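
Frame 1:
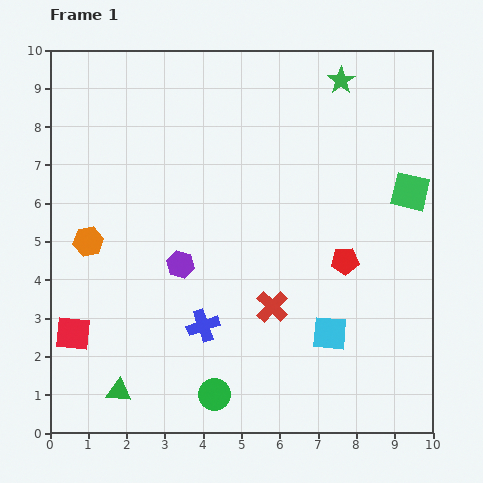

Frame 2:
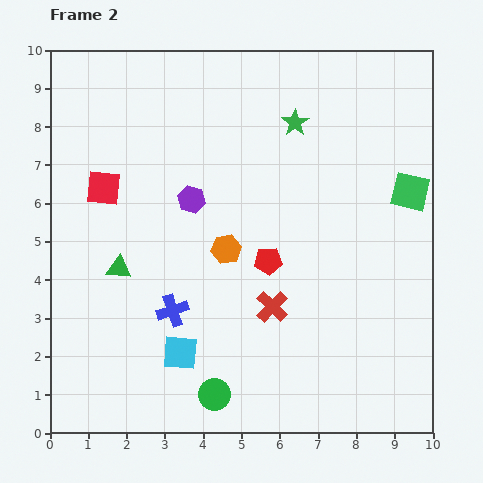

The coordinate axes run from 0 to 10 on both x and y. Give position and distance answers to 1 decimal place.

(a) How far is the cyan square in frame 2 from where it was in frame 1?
3.9

The cyan square moved from (7.3, 2.6) to (3.4, 2.1), a distance of √(3.9² + 0.5²) ≈ 3.9.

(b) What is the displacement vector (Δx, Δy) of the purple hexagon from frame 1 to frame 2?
(0.3, 1.7)

The purple hexagon was at (3.4, 4.4) in frame 1 and (3.7, 6.1) in frame 2.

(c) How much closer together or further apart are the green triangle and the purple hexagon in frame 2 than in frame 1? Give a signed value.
-1.1

Distance in frame 1: 3.7. Distance in frame 2: 2.6.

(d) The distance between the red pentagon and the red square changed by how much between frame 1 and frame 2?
-2.6

Distance in frame 1: 7.3. Distance in frame 2: 4.7.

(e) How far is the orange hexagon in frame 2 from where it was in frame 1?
3.6

The orange hexagon moved from (1.0, 5.0) to (4.6, 4.8), a distance of √(3.6² + 0.2²) ≈ 3.6.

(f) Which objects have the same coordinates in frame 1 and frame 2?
the red cross, the green circle, the green square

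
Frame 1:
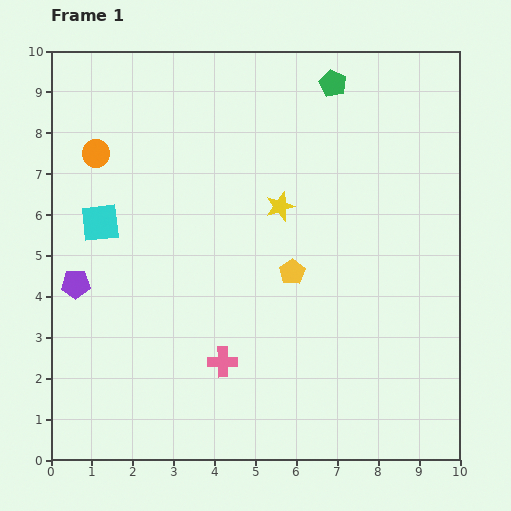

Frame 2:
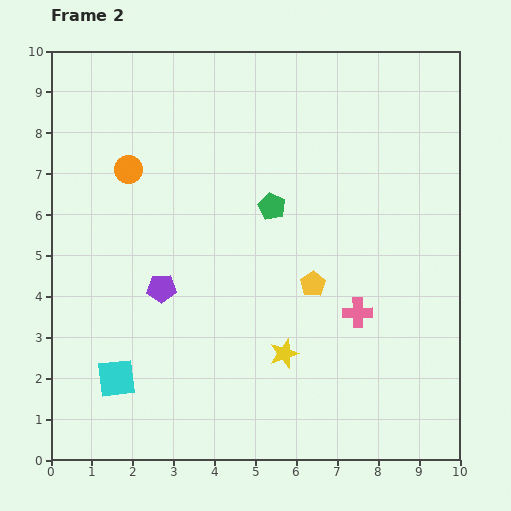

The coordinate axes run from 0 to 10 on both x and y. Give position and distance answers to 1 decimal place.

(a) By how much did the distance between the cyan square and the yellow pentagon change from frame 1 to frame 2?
+0.4

Distance in frame 1: 4.9. Distance in frame 2: 5.3.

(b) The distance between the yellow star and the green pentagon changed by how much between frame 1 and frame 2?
+0.3

Distance in frame 1: 3.3. Distance in frame 2: 3.6.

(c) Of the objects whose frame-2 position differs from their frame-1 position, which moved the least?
the yellow pentagon

(moved 0.6)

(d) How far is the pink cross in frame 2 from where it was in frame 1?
3.5

The pink cross moved from (4.2, 2.4) to (7.5, 3.6), a distance of √(3.3² + 1.2²) ≈ 3.5.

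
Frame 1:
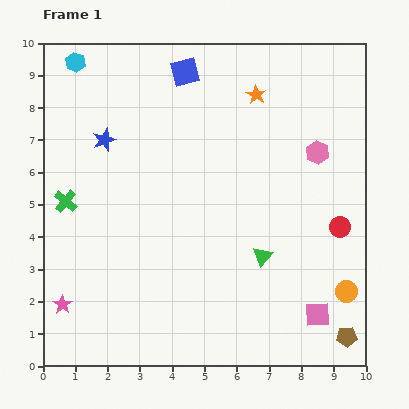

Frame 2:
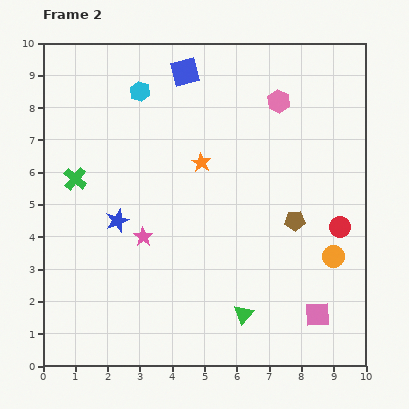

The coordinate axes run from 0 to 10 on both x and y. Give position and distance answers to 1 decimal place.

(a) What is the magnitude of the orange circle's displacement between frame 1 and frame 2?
1.2

The orange circle moved from (9.4, 2.3) to (9.0, 3.4), a distance of √(0.4² + 1.1²) ≈ 1.2.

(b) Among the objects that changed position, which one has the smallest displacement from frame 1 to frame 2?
the green cross

(moved 0.8)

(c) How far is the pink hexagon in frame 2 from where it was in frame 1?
2.0

The pink hexagon moved from (8.5, 6.6) to (7.3, 8.2), a distance of √(1.2² + 1.6²) ≈ 2.0.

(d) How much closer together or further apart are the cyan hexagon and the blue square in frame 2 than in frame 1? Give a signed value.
-1.9

Distance in frame 1: 3.4. Distance in frame 2: 1.5.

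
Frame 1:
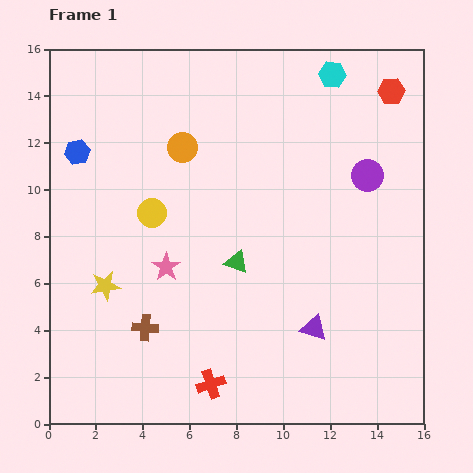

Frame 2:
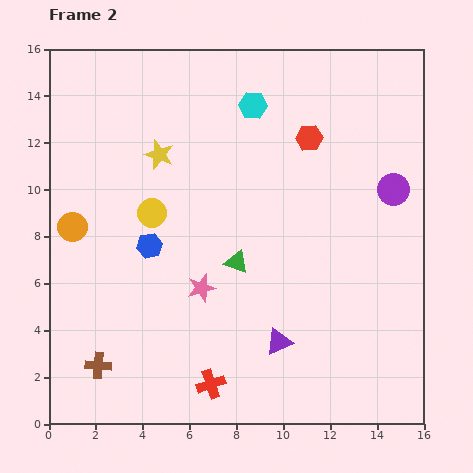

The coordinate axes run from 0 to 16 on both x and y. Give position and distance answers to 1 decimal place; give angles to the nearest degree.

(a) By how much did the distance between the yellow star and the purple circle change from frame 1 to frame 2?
-2.0

Distance in frame 1: 12.1. Distance in frame 2: 10.1.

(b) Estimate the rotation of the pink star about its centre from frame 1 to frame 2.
21° clockwise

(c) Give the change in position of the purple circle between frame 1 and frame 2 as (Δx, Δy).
(1.1, -0.6)

The purple circle was at (13.6, 10.6) in frame 1 and (14.7, 10.0) in frame 2.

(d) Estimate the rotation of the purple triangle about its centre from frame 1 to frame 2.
41° counter-clockwise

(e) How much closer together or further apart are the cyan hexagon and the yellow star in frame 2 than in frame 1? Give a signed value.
-8.7

Distance in frame 1: 13.2. Distance in frame 2: 4.5.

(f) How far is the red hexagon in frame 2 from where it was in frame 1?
4.0

The red hexagon moved from (14.6, 14.2) to (11.1, 12.2), a distance of √(3.5² + 2.0²) ≈ 4.0.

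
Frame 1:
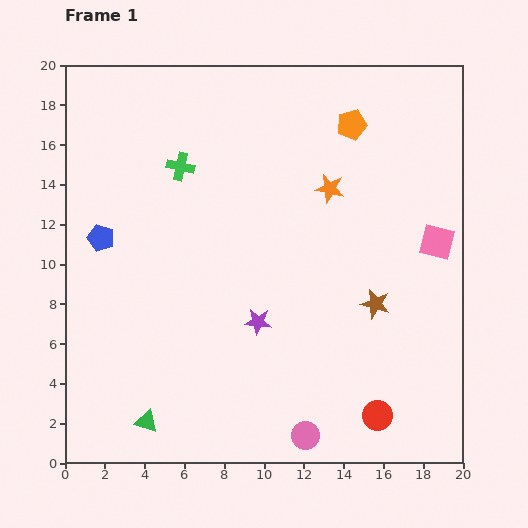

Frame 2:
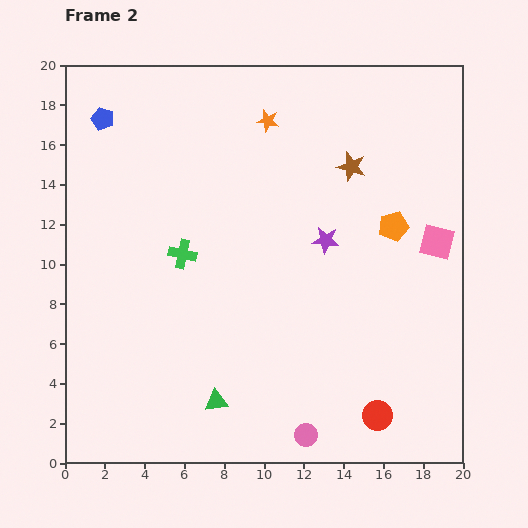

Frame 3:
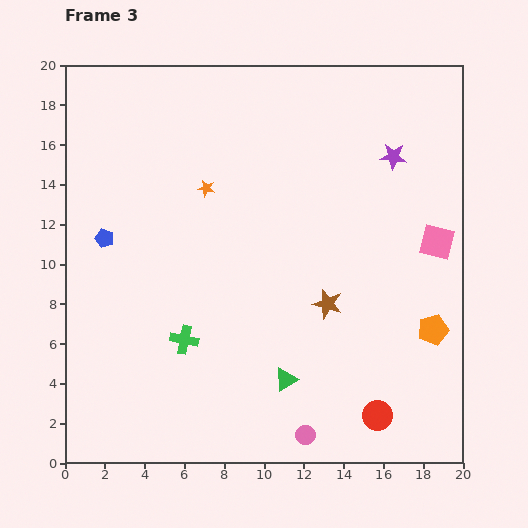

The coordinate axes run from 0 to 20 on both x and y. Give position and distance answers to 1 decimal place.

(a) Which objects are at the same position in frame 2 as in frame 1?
the red circle, the pink square, the pink circle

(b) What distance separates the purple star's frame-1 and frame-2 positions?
5.3

The purple star moved from (9.7, 7.1) to (13.1, 11.2), a distance of √(3.4² + 4.1²) ≈ 5.3.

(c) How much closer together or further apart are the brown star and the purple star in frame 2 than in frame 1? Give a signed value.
-2.1

Distance in frame 1: 6.0. Distance in frame 2: 3.9.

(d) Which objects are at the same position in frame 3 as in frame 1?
the red circle, the pink square, the pink circle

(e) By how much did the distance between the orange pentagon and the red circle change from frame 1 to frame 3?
-9.6

Distance in frame 1: 14.7. Distance in frame 3: 5.1.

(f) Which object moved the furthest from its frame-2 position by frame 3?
the brown star

(moved 7.0; next 6.0)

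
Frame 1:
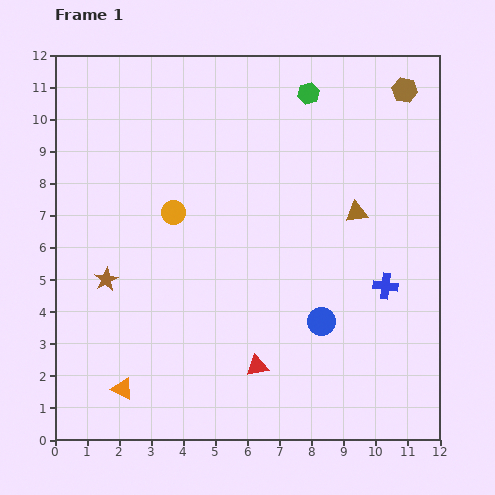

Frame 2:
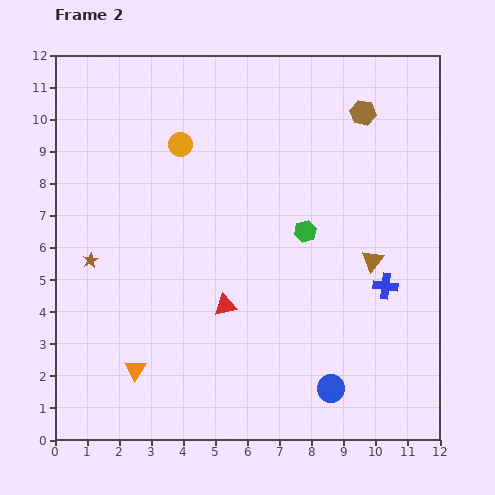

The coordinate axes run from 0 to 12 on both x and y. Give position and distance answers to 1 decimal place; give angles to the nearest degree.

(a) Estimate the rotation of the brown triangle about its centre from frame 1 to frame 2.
45° counter-clockwise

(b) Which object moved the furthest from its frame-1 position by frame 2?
the green hexagon

(moved 4.3; next 2.1)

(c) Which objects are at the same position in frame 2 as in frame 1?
the blue cross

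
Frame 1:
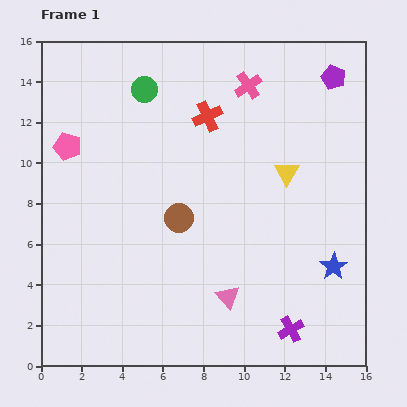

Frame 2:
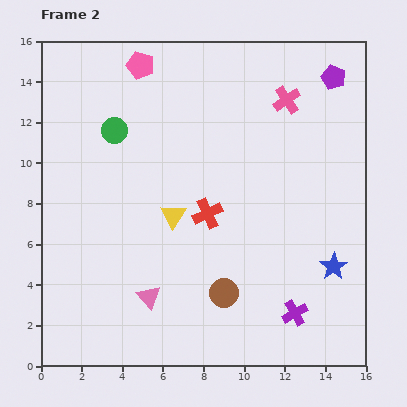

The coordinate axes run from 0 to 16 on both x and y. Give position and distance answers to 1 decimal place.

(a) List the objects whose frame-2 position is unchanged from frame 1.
the purple pentagon, the blue star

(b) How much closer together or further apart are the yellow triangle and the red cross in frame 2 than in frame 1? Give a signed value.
-3.1

Distance in frame 1: 4.8. Distance in frame 2: 1.7.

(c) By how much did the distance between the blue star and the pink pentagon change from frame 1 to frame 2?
-0.7

Distance in frame 1: 14.4. Distance in frame 2: 13.7.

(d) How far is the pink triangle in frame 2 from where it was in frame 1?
3.9

The pink triangle moved from (9.2, 3.4) to (5.3, 3.4), a distance of √(3.9² + 0.0²) ≈ 3.9.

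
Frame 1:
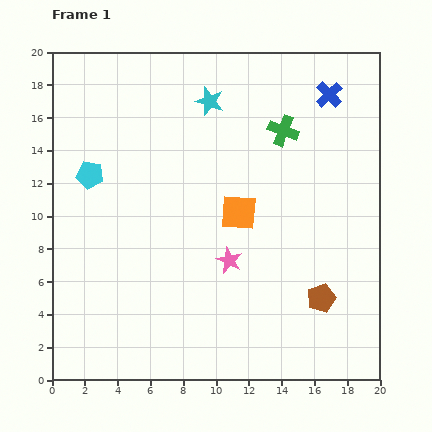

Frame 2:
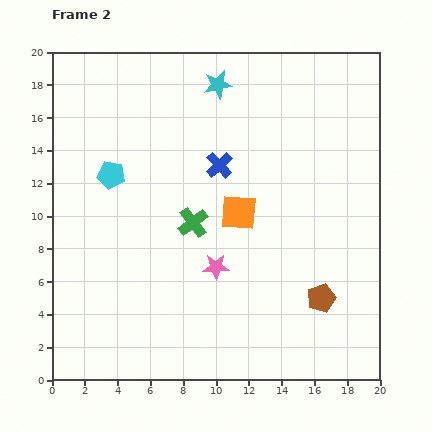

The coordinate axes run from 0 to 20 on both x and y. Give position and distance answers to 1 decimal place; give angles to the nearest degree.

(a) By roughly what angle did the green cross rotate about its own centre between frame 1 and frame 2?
32° clockwise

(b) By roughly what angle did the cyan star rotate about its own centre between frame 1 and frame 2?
29° counter-clockwise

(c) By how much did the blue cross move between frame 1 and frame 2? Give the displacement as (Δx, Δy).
(-6.7, -4.3)

The blue cross was at (16.9, 17.4) in frame 1 and (10.2, 13.1) in frame 2.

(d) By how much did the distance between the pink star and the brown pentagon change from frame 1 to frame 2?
+0.6

Distance in frame 1: 6.1. Distance in frame 2: 6.7.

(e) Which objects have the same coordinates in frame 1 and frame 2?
the brown pentagon, the orange square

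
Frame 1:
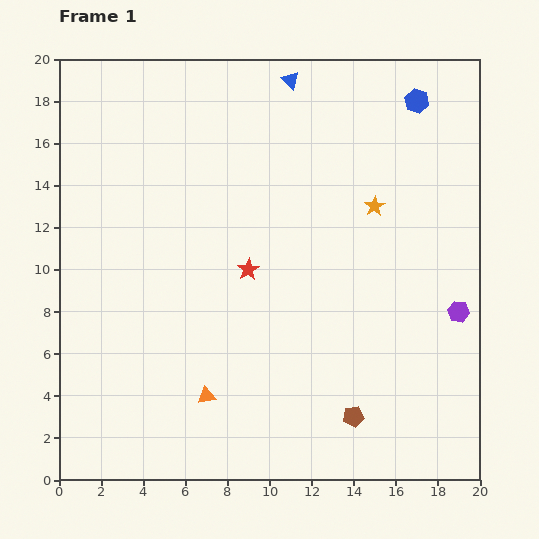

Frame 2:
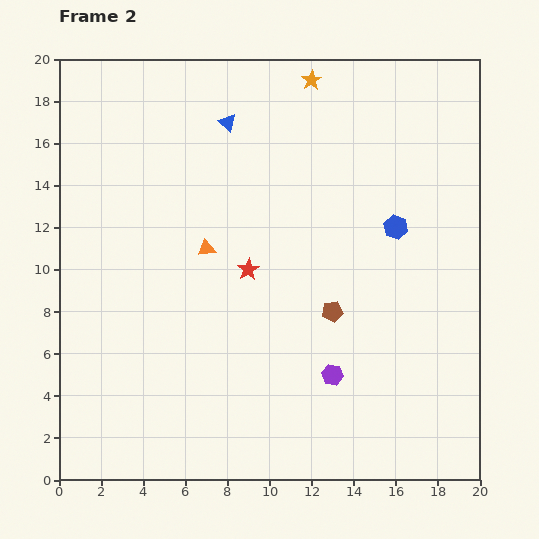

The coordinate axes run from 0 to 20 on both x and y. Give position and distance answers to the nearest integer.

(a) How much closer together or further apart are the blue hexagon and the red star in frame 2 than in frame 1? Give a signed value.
-4

Distance in frame 1: 11. Distance in frame 2: 7.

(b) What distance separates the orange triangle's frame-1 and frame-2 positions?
7

The orange triangle moved from (7, 4) to (7, 11), a distance of √(0² + 7²) ≈ 7.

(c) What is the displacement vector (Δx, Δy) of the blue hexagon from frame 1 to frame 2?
(-1, -6)

The blue hexagon was at (17, 18) in frame 1 and (16, 12) in frame 2.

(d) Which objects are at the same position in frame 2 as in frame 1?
the red star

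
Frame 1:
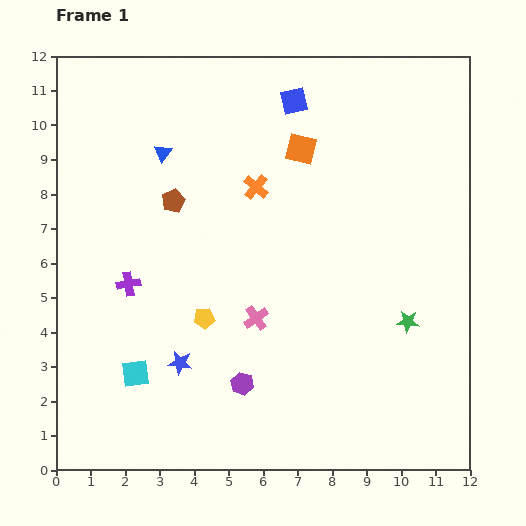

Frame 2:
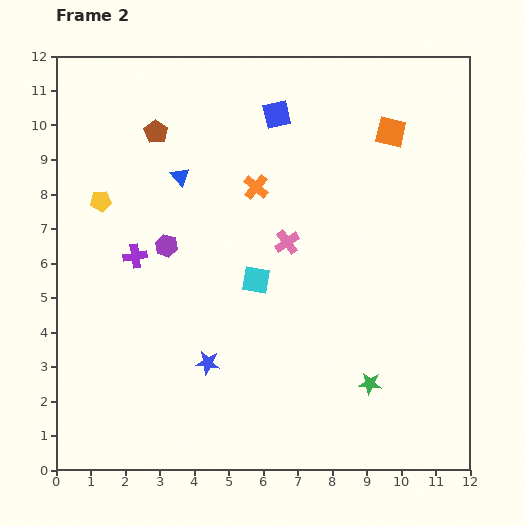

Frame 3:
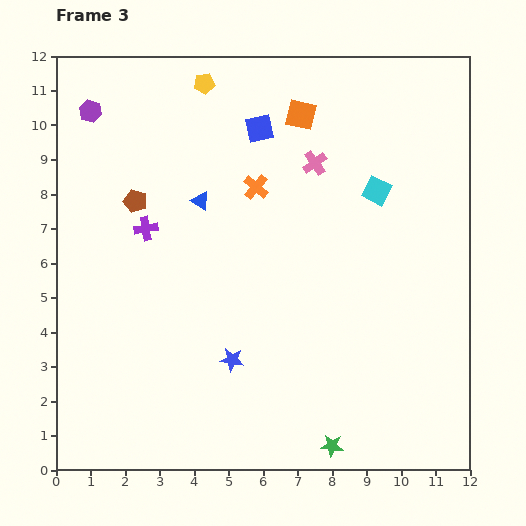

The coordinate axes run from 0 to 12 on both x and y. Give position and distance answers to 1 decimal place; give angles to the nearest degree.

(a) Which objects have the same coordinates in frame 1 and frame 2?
the orange cross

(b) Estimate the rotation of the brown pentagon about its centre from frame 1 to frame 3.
31° counter-clockwise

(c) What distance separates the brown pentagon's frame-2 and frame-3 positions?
2.1

The brown pentagon moved from (2.9, 9.8) to (2.3, 7.8), a distance of √(0.6² + 2.0²) ≈ 2.1.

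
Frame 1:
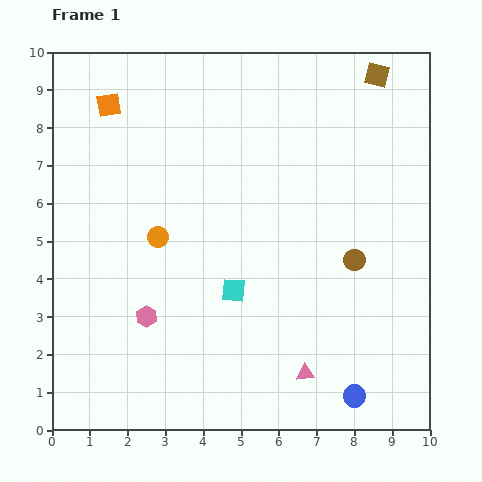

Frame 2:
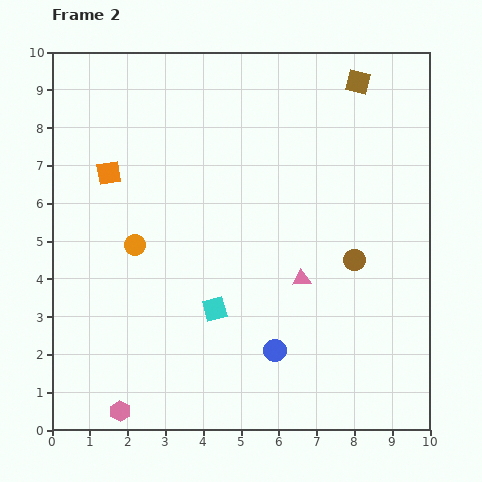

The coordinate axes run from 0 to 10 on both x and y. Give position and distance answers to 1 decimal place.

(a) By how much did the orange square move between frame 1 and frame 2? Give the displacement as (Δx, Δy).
(0.0, -1.8)

The orange square was at (1.5, 8.6) in frame 1 and (1.5, 6.8) in frame 2.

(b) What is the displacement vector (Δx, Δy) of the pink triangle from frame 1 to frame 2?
(-0.1, 2.5)

The pink triangle was at (6.7, 1.5) in frame 1 and (6.6, 4.0) in frame 2.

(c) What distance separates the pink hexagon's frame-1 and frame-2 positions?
2.6

The pink hexagon moved from (2.5, 3.0) to (1.8, 0.5), a distance of √(0.7² + 2.5²) ≈ 2.6.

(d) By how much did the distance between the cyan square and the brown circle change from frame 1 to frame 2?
+0.6

Distance in frame 1: 3.3. Distance in frame 2: 3.9.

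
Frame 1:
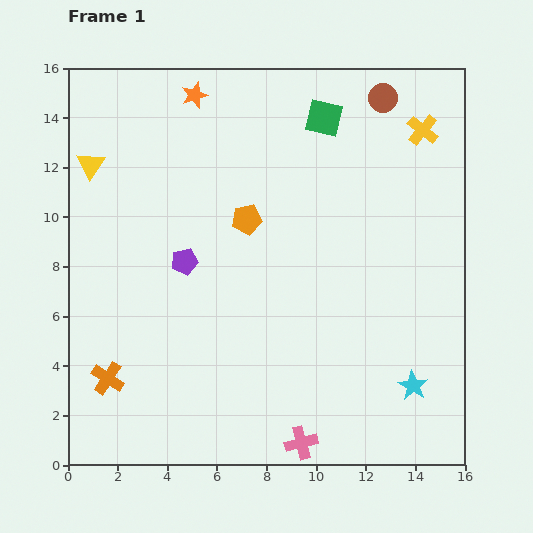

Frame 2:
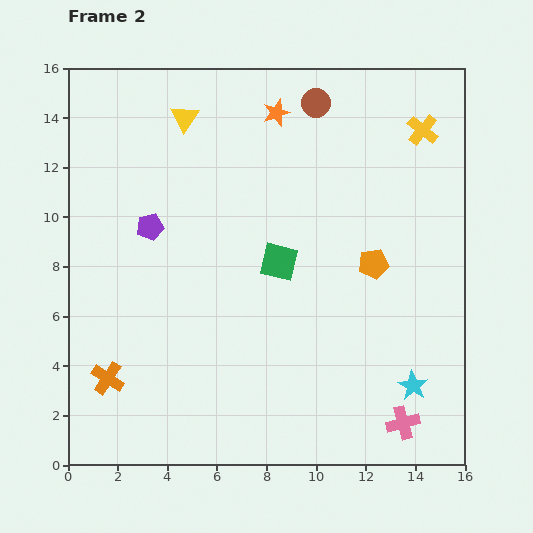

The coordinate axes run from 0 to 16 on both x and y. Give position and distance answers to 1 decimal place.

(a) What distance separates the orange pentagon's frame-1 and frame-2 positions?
5.4

The orange pentagon moved from (7.2, 9.9) to (12.3, 8.1), a distance of √(5.1² + 1.8²) ≈ 5.4.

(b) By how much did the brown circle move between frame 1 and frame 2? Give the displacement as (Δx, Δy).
(-2.7, -0.2)

The brown circle was at (12.7, 14.8) in frame 1 and (10.0, 14.6) in frame 2.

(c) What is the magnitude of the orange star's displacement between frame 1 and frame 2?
3.4

The orange star moved from (5.1, 14.9) to (8.4, 14.2), a distance of √(3.3² + 0.7²) ≈ 3.4.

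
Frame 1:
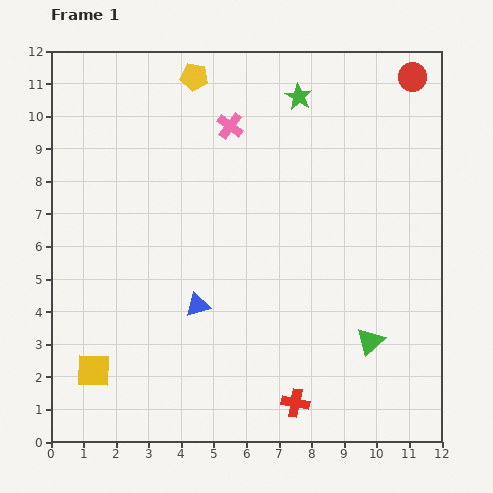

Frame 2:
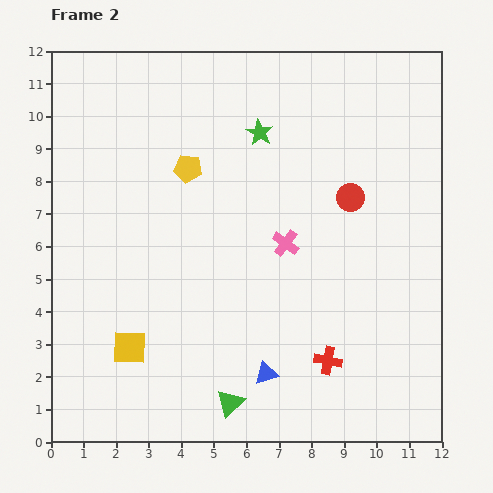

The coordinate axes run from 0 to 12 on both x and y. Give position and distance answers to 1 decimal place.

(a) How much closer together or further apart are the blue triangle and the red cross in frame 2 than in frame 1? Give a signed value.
-2.3

Distance in frame 1: 4.2. Distance in frame 2: 1.9.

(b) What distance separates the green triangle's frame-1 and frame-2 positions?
4.7

The green triangle moved from (9.8, 3.1) to (5.5, 1.2), a distance of √(4.3² + 1.9²) ≈ 4.7.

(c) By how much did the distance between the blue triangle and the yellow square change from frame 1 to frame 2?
+0.5

Distance in frame 1: 3.8. Distance in frame 2: 4.3.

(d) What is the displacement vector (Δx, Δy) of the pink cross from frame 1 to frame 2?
(1.7, -3.6)

The pink cross was at (5.5, 9.7) in frame 1 and (7.2, 6.1) in frame 2.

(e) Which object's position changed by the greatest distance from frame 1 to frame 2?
the green triangle

(moved 4.7; next 4.2)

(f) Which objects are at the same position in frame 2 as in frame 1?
none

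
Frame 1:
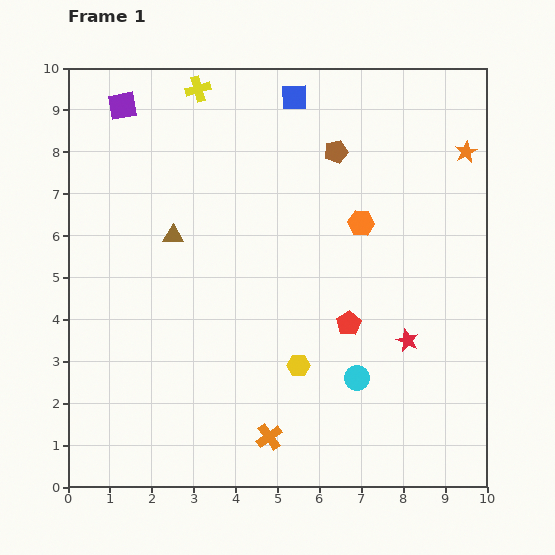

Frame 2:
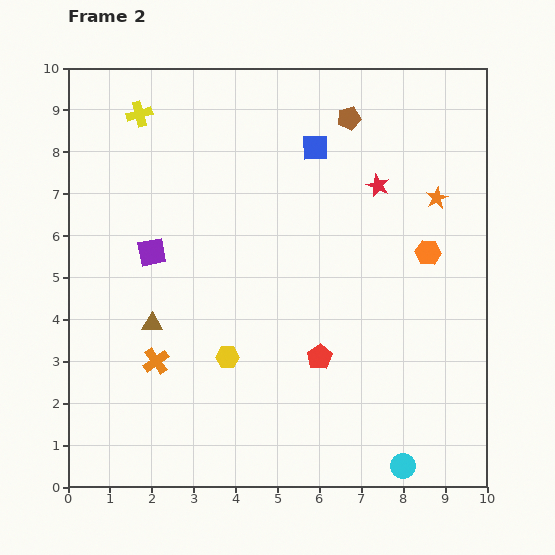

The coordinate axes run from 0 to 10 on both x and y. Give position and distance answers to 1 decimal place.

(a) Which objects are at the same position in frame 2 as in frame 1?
none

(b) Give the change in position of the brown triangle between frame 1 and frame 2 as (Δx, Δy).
(-0.5, -2.1)

The brown triangle was at (2.5, 6.0) in frame 1 and (2.0, 3.9) in frame 2.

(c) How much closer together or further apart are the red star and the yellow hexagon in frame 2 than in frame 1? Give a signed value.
+2.8

Distance in frame 1: 2.7. Distance in frame 2: 5.5.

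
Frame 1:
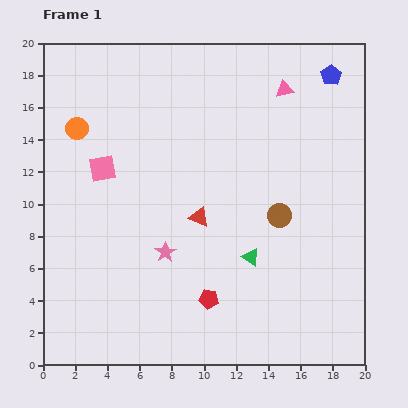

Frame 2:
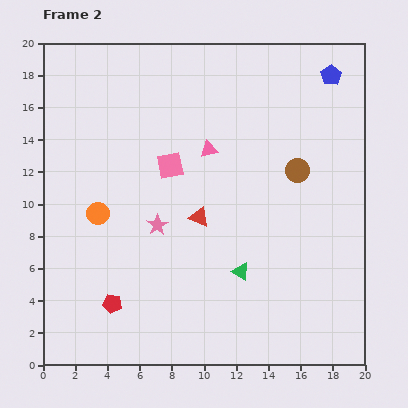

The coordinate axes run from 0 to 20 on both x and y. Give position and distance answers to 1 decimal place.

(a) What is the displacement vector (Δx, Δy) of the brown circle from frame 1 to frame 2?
(1.1, 2.8)

The brown circle was at (14.7, 9.3) in frame 1 and (15.8, 12.1) in frame 2.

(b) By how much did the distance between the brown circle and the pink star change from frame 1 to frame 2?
+1.8

Distance in frame 1: 7.5. Distance in frame 2: 9.3.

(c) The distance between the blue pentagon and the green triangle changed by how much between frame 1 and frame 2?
+1.0

Distance in frame 1: 12.4. Distance in frame 2: 13.4.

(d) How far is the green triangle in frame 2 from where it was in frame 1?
1.1

The green triangle moved from (12.9, 6.7) to (12.3, 5.8), a distance of √(0.6² + 0.9²) ≈ 1.1.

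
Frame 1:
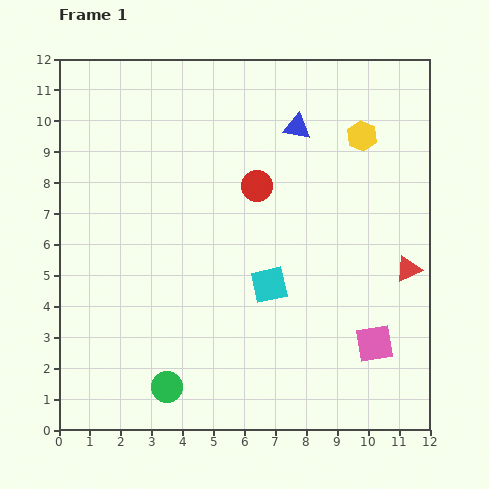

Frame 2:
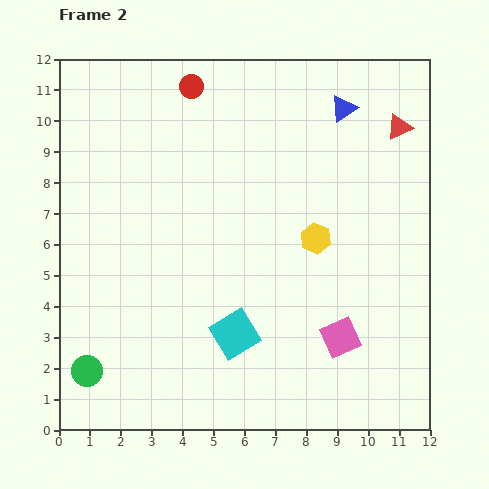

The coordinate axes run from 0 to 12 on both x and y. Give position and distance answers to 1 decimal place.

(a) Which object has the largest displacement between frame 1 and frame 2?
the red triangle

(moved 4.6; next 3.8)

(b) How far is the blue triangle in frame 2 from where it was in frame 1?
1.6

The blue triangle moved from (7.7, 9.8) to (9.2, 10.4), a distance of √(1.5² + 0.6²) ≈ 1.6.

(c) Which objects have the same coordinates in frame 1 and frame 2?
none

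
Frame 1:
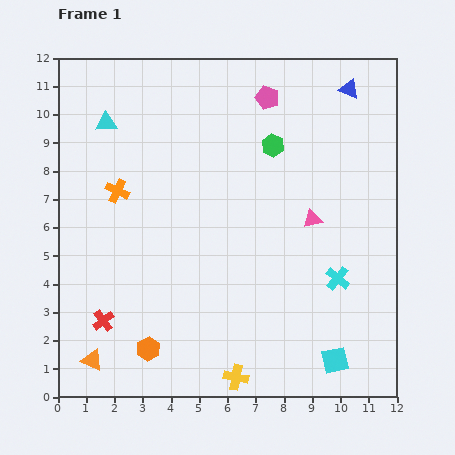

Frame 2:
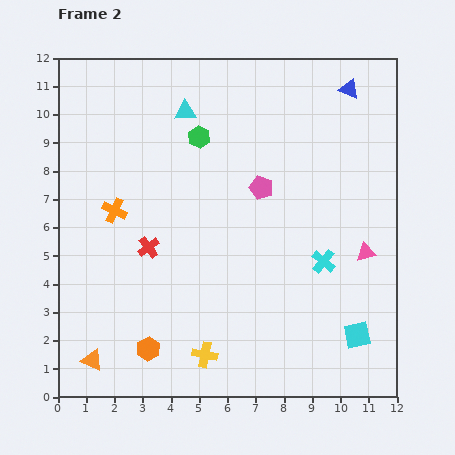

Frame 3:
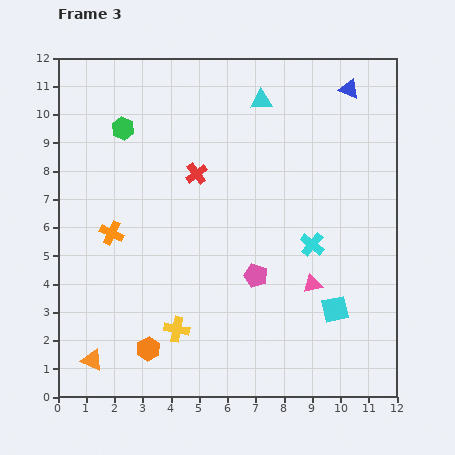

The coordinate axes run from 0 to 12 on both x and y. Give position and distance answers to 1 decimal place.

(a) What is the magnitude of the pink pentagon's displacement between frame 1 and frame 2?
3.2

The pink pentagon moved from (7.4, 10.6) to (7.2, 7.4), a distance of √(0.2² + 3.2²) ≈ 3.2.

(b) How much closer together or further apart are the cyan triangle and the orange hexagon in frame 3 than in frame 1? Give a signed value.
+1.6

Distance in frame 1: 8.1. Distance in frame 3: 9.7.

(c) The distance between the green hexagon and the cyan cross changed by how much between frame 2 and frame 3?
+1.7

Distance in frame 2: 6.2. Distance in frame 3: 7.9.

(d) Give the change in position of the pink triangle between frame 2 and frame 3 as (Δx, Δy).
(-1.9, -1.1)

The pink triangle was at (10.9, 5.1) in frame 2 and (9.0, 4.0) in frame 3.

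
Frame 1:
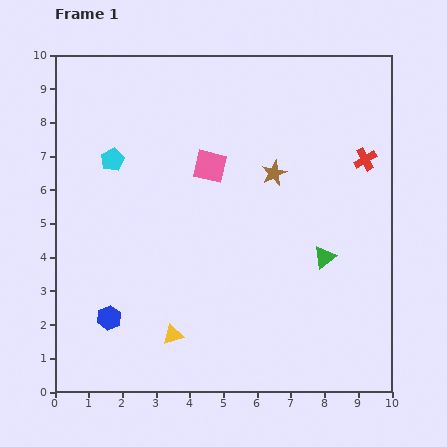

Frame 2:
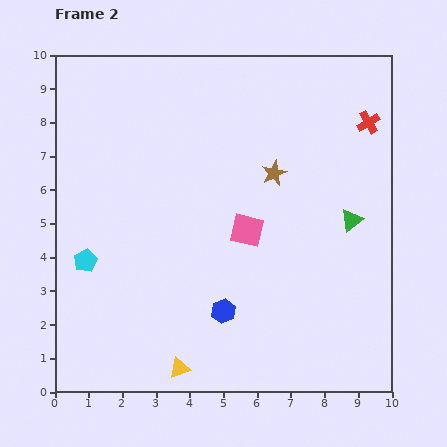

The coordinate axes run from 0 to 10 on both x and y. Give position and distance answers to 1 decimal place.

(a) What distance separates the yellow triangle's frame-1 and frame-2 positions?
1.0

The yellow triangle moved from (3.5, 1.7) to (3.7, 0.7), a distance of √(0.2² + 1.0²) ≈ 1.0.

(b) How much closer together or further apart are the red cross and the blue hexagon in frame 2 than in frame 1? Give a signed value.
-1.8

Distance in frame 1: 8.9. Distance in frame 2: 7.1.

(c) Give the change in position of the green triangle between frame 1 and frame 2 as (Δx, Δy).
(0.8, 1.1)

The green triangle was at (8.0, 4.0) in frame 1 and (8.8, 5.1) in frame 2.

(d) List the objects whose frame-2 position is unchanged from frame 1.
the brown star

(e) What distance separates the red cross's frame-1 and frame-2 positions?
1.1

The red cross moved from (9.2, 6.9) to (9.3, 8.0), a distance of √(0.1² + 1.1²) ≈ 1.1.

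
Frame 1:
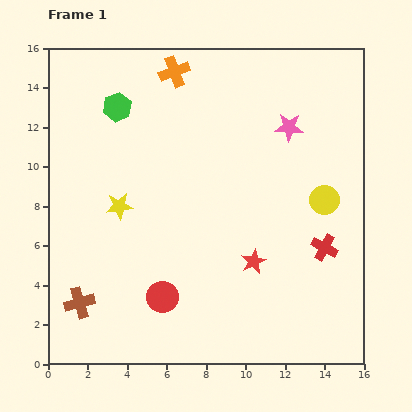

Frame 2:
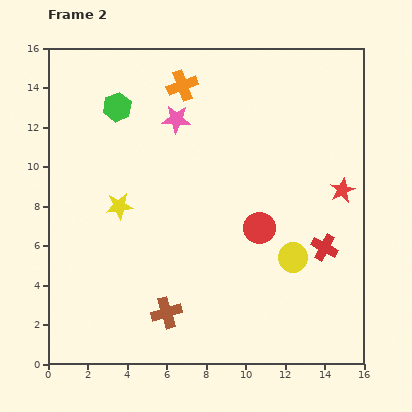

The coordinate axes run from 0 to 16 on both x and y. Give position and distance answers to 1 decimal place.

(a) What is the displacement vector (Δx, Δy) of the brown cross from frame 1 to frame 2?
(4.4, -0.5)

The brown cross was at (1.6, 3.1) in frame 1 and (6.0, 2.6) in frame 2.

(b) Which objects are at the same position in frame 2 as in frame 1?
the red cross, the green hexagon, the yellow star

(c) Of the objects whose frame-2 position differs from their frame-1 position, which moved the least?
the orange cross

(moved 0.8)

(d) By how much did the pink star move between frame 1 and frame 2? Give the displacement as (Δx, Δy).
(-5.7, 0.4)

The pink star was at (12.2, 12.0) in frame 1 and (6.5, 12.4) in frame 2.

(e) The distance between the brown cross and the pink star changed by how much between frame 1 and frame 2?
-4.0

Distance in frame 1: 13.8. Distance in frame 2: 9.8.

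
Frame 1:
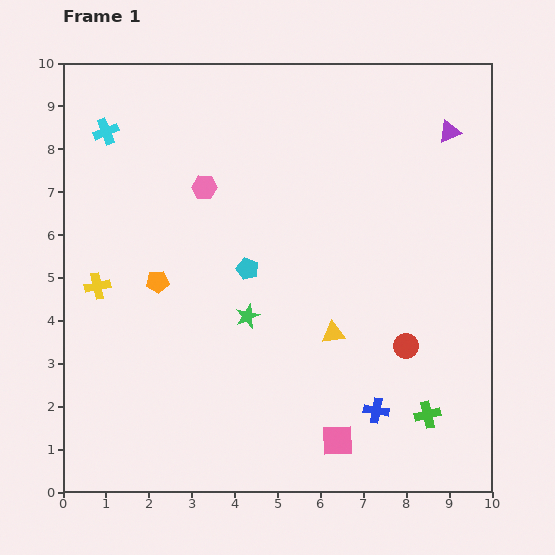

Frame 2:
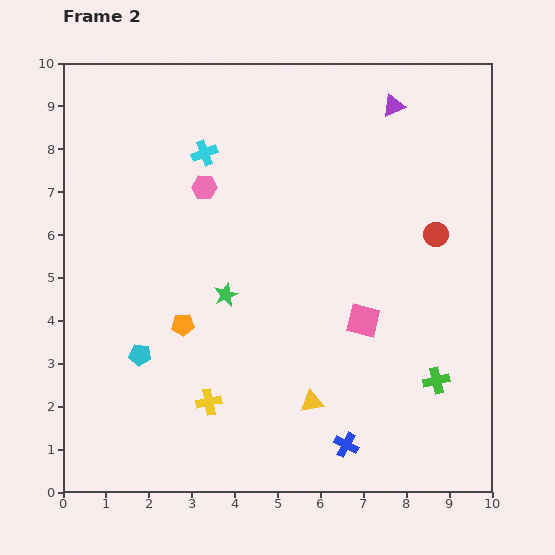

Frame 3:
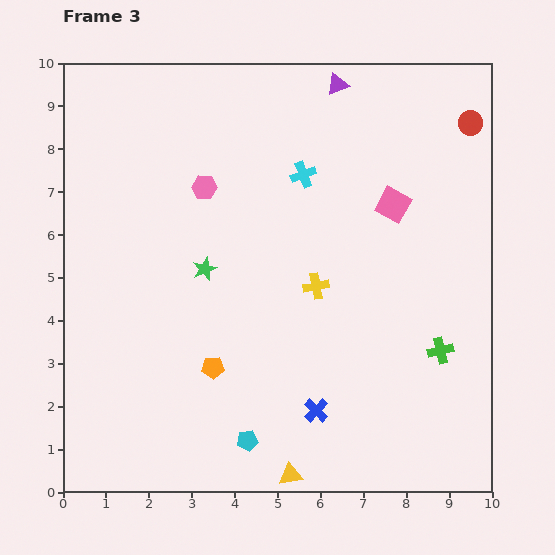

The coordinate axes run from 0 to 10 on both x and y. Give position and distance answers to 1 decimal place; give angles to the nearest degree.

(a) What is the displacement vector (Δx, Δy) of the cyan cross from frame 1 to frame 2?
(2.3, -0.5)

The cyan cross was at (1.0, 8.4) in frame 1 and (3.3, 7.9) in frame 2.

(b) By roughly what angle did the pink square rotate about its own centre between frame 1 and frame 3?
31° clockwise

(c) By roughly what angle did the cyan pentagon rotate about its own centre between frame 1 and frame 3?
30° counter-clockwise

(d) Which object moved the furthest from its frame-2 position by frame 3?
the yellow cross

(moved 3.7; next 3.2)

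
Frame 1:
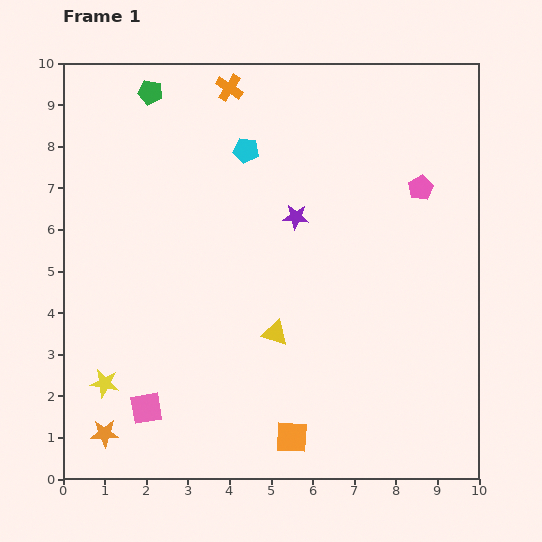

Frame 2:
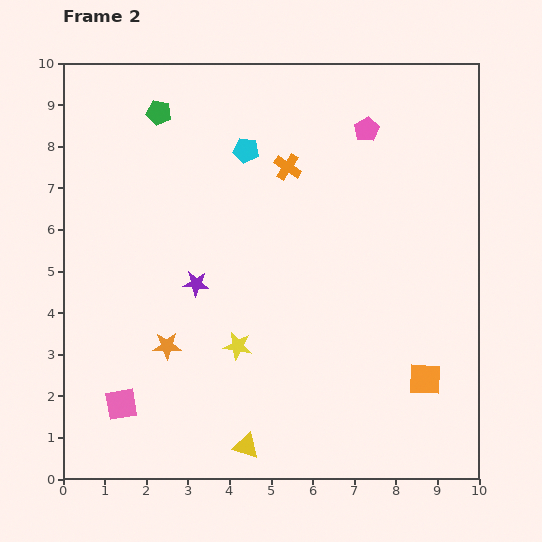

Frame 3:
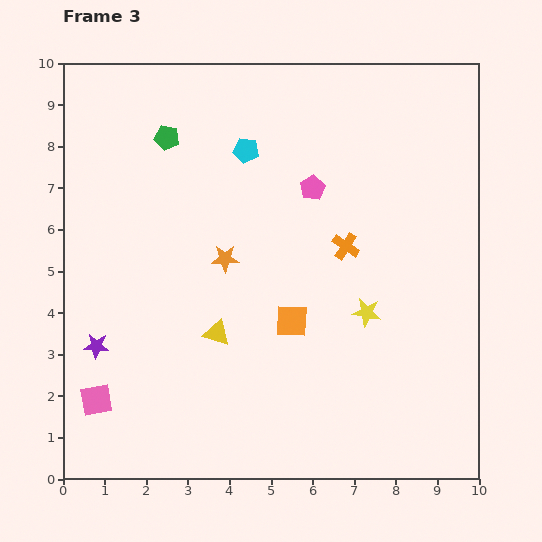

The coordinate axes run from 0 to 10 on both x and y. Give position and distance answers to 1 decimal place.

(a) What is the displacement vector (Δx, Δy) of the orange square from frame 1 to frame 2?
(3.2, 1.4)

The orange square was at (5.5, 1.0) in frame 1 and (8.7, 2.4) in frame 2.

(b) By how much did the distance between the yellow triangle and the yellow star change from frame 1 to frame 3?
-0.7

Distance in frame 1: 4.3. Distance in frame 3: 3.6.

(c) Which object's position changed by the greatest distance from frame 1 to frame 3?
the yellow star

(moved 6.5; next 5.7)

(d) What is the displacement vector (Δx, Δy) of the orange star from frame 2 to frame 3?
(1.4, 2.1)

The orange star was at (2.5, 3.2) in frame 2 and (3.9, 5.3) in frame 3.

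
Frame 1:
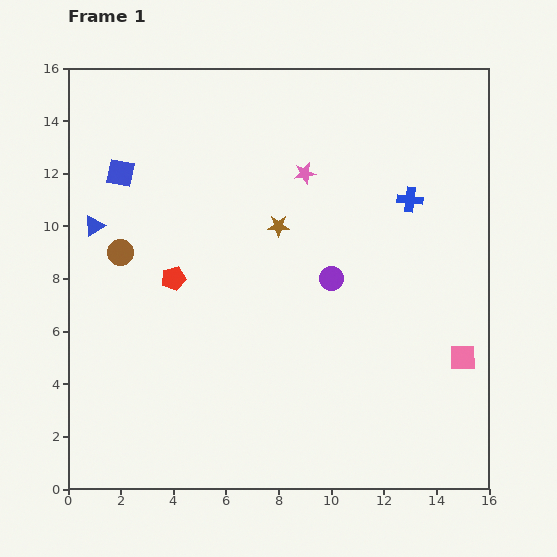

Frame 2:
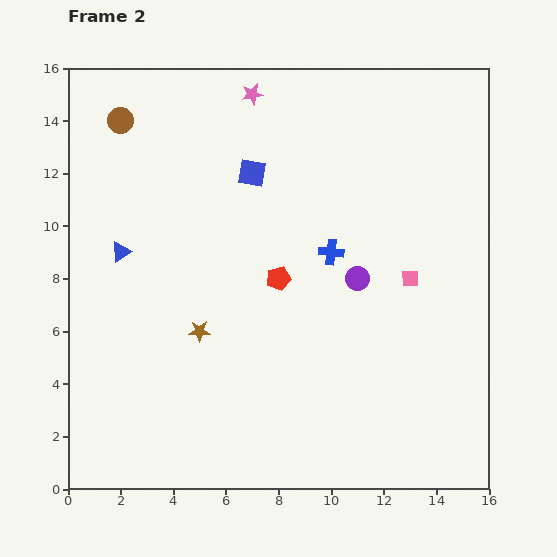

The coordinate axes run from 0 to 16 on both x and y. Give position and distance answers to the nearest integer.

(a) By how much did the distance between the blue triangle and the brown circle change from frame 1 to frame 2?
+4

Distance in frame 1: 1. Distance in frame 2: 5.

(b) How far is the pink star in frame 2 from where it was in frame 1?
4

The pink star moved from (9, 12) to (7, 15), a distance of √(2² + 3²) ≈ 4.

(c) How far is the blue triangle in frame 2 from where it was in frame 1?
1

The blue triangle moved from (1, 10) to (2, 9), a distance of √(1² + 1²) ≈ 1.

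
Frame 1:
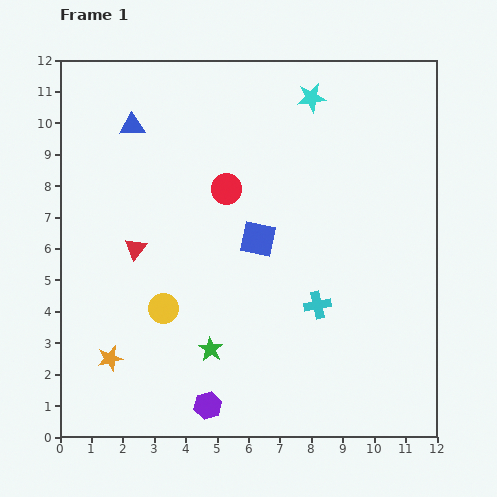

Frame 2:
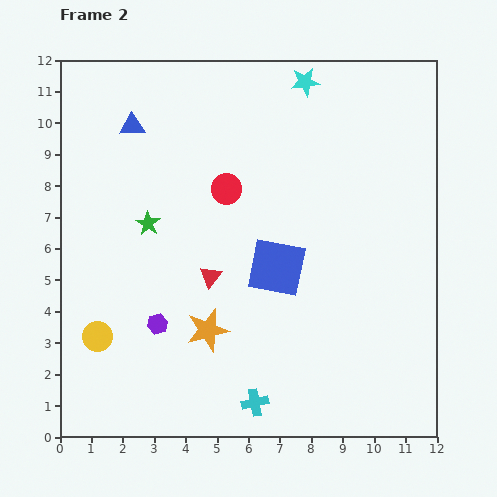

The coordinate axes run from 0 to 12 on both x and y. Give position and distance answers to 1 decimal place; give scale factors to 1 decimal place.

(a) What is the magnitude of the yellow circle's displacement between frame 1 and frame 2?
2.3

The yellow circle moved from (3.3, 4.1) to (1.2, 3.2), a distance of √(2.1² + 0.9²) ≈ 2.3.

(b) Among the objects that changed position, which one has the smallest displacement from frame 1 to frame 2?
the cyan star

(moved 0.5)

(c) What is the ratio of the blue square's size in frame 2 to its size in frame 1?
1.7×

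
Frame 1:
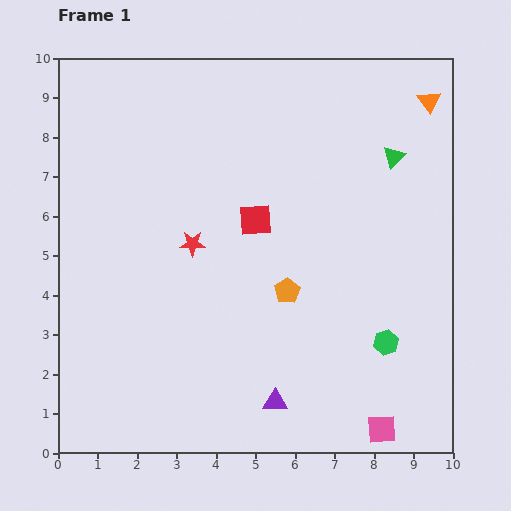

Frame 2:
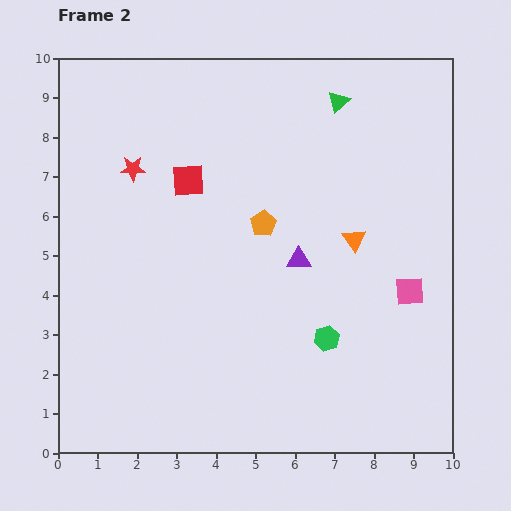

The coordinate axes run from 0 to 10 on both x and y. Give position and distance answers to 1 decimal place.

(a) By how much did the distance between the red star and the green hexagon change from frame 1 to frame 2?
+1.0

Distance in frame 1: 5.5. Distance in frame 2: 6.5.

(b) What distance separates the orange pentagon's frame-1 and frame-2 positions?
1.8

The orange pentagon moved from (5.8, 4.1) to (5.2, 5.8), a distance of √(0.6² + 1.7²) ≈ 1.8.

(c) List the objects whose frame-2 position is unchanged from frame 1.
none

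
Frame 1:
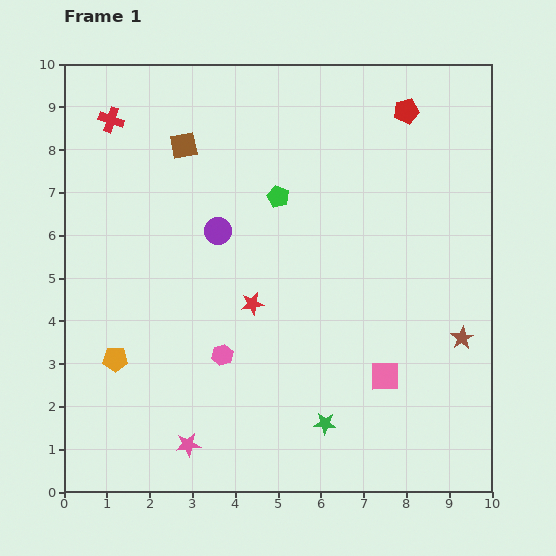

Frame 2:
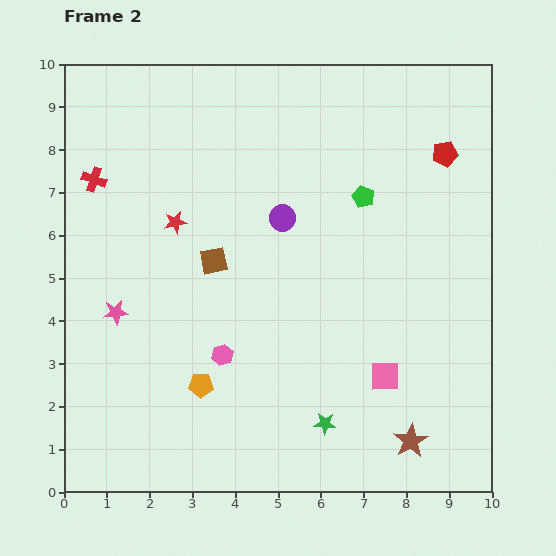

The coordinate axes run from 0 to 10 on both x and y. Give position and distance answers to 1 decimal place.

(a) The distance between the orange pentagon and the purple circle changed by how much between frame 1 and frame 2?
+0.5

Distance in frame 1: 3.8. Distance in frame 2: 4.3.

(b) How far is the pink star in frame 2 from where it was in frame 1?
3.5

The pink star moved from (2.9, 1.1) to (1.2, 4.2), a distance of √(1.7² + 3.1²) ≈ 3.5.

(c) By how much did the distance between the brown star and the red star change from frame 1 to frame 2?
+2.5

Distance in frame 1: 5.0. Distance in frame 2: 7.5.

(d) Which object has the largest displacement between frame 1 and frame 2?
the pink star

(moved 3.5; next 2.8)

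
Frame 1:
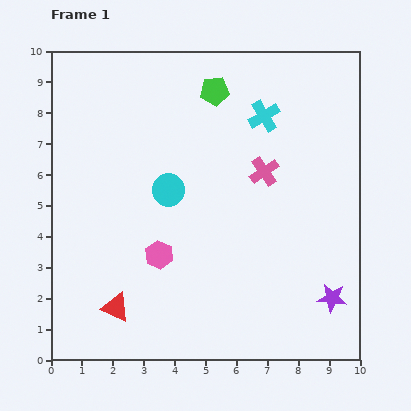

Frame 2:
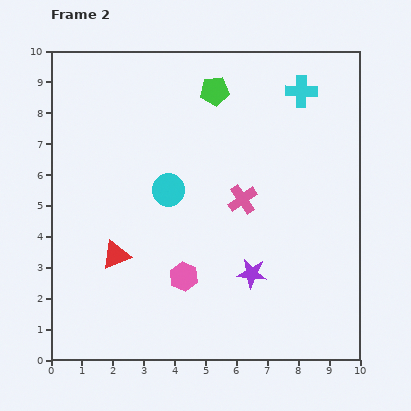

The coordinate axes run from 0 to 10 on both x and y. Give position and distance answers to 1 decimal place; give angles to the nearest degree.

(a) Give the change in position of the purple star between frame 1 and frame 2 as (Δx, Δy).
(-2.6, 0.8)

The purple star was at (9.1, 2.0) in frame 1 and (6.5, 2.8) in frame 2.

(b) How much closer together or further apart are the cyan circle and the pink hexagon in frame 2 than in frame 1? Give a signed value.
+0.7

Distance in frame 1: 2.1. Distance in frame 2: 2.8.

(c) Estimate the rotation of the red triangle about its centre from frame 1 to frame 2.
44° counter-clockwise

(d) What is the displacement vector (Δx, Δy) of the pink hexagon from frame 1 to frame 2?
(0.8, -0.7)

The pink hexagon was at (3.5, 3.4) in frame 1 and (4.3, 2.7) in frame 2.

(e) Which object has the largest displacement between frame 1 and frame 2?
the purple star

(moved 2.7; next 1.7)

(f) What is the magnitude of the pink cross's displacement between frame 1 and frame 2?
1.1

The pink cross moved from (6.9, 6.1) to (6.2, 5.2), a distance of √(0.7² + 0.9²) ≈ 1.1.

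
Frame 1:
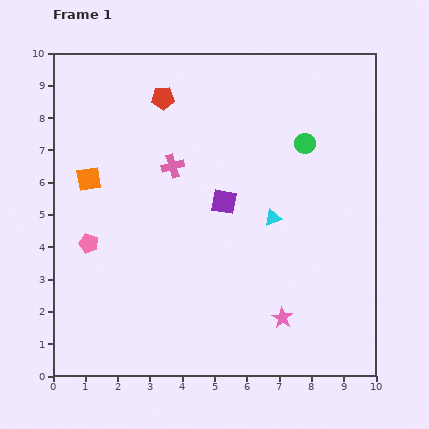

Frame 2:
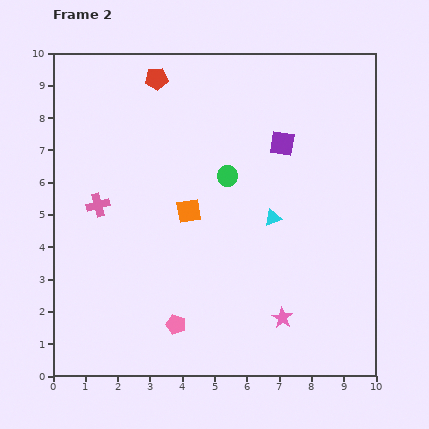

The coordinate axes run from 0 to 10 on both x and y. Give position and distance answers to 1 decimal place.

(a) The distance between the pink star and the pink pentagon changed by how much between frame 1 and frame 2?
-3.1

Distance in frame 1: 6.4. Distance in frame 2: 3.3.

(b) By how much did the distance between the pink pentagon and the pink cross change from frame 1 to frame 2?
+0.9

Distance in frame 1: 3.5. Distance in frame 2: 4.4.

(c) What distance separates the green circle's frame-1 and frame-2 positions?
2.6

The green circle moved from (7.8, 7.2) to (5.4, 6.2), a distance of √(2.4² + 1.0²) ≈ 2.6.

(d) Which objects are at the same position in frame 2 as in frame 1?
the cyan triangle, the pink star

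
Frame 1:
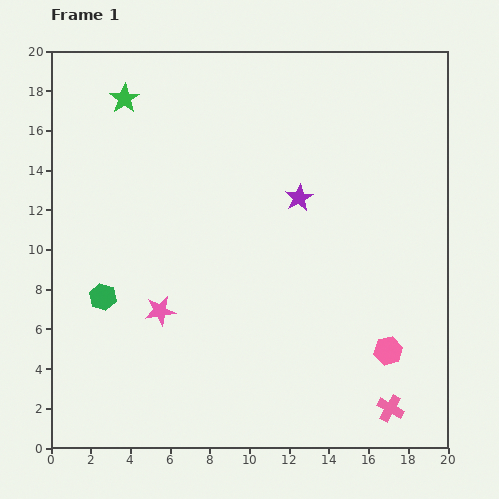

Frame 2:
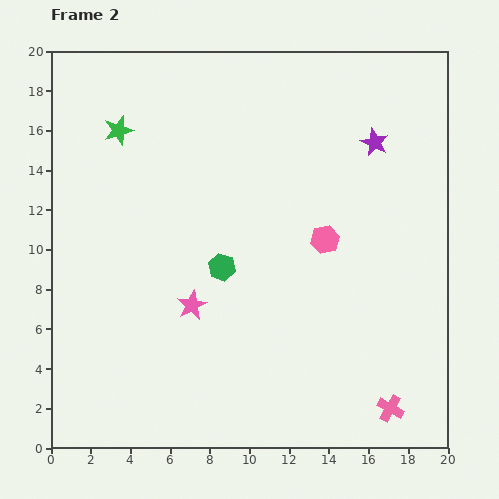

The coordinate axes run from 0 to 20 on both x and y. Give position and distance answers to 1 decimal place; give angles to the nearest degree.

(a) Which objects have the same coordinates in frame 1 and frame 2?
the pink cross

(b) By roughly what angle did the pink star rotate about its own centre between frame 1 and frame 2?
20° counter-clockwise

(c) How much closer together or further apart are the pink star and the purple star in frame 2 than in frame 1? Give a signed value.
+3.3

Distance in frame 1: 9.0. Distance in frame 2: 12.3.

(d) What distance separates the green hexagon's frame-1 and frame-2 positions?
6.2

The green hexagon moved from (2.6, 7.6) to (8.6, 9.1), a distance of √(6.0² + 1.5²) ≈ 6.2.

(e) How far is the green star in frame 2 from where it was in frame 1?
1.6

The green star moved from (3.7, 17.6) to (3.4, 16.0), a distance of √(0.3² + 1.6²) ≈ 1.6.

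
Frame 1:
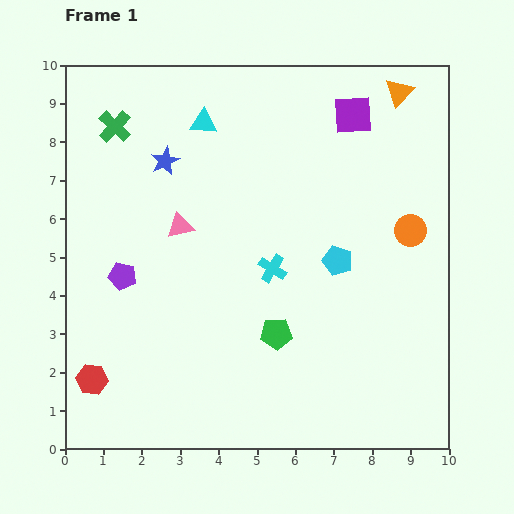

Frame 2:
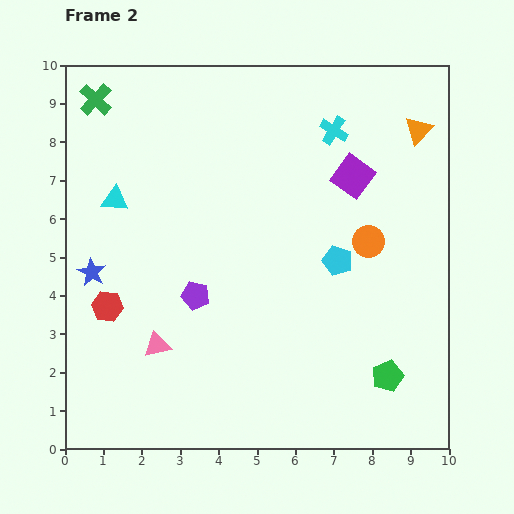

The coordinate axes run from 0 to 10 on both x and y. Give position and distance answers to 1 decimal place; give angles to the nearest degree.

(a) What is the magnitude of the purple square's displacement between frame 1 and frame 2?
1.6

The purple square moved from (7.5, 8.7) to (7.5, 7.1), a distance of √(0.0² + 1.6²) ≈ 1.6.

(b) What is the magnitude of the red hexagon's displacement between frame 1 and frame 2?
1.9

The red hexagon moved from (0.7, 1.8) to (1.1, 3.7), a distance of √(0.4² + 1.9²) ≈ 1.9.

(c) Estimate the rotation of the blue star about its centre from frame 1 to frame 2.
15° counter-clockwise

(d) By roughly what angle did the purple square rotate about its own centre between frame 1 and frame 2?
39° clockwise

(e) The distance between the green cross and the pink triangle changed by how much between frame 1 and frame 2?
+3.5

Distance in frame 1: 3.1. Distance in frame 2: 6.6.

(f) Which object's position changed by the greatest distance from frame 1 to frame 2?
the cyan cross

(moved 3.9; next 3.5)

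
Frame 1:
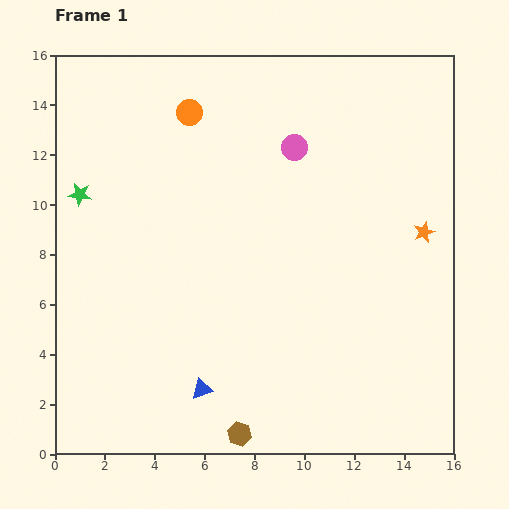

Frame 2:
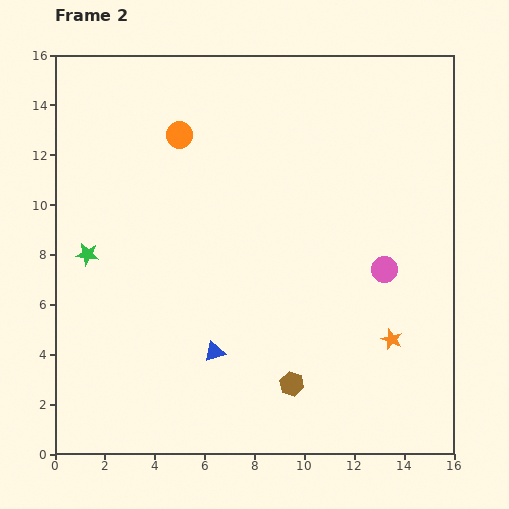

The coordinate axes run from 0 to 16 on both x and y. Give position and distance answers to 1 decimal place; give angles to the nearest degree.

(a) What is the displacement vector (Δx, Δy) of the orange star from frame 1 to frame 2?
(-1.3, -4.3)

The orange star was at (14.8, 8.9) in frame 1 and (13.5, 4.6) in frame 2.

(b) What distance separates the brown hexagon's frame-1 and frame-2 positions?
2.9

The brown hexagon moved from (7.4, 0.8) to (9.5, 2.8), a distance of √(2.1² + 2.0²) ≈ 2.9.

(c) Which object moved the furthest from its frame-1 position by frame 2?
the pink circle

(moved 6.1; next 4.5)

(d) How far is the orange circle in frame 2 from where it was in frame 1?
1.0

The orange circle moved from (5.4, 13.7) to (5.0, 12.8), a distance of √(0.4² + 0.9²) ≈ 1.0.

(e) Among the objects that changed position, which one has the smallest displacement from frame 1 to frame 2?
the orange circle

(moved 1.0)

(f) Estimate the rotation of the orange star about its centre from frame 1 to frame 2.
30° counter-clockwise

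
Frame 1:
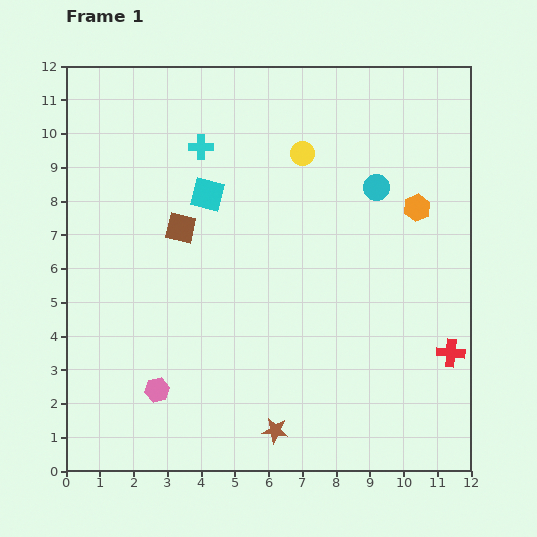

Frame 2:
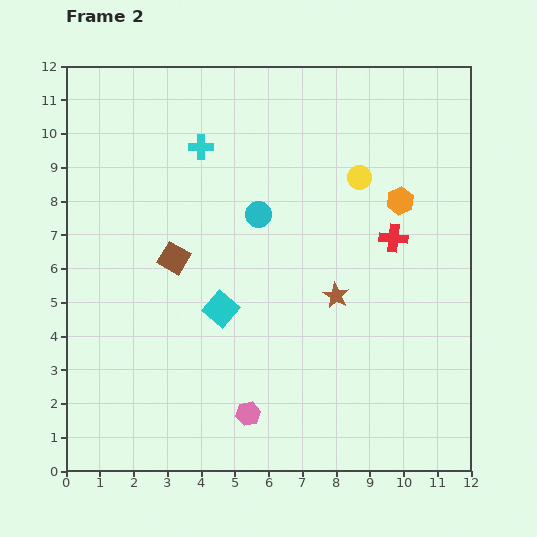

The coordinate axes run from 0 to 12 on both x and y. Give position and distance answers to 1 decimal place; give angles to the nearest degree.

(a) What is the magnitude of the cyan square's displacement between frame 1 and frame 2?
3.4

The cyan square moved from (4.2, 8.2) to (4.6, 4.8), a distance of √(0.4² + 3.4²) ≈ 3.4.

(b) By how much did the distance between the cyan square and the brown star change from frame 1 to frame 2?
-3.9

Distance in frame 1: 7.3. Distance in frame 2: 3.4.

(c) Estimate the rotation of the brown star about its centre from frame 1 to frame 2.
22° clockwise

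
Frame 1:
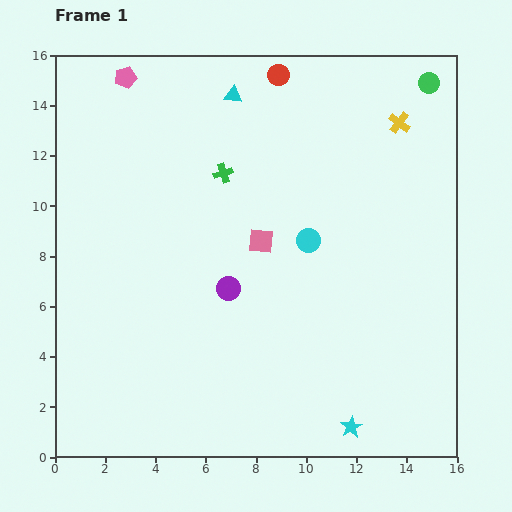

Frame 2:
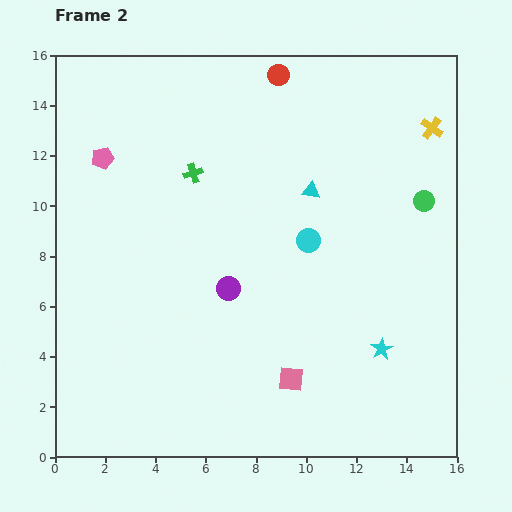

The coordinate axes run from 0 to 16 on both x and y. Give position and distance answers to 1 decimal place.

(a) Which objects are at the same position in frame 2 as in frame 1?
the purple circle, the red circle, the cyan circle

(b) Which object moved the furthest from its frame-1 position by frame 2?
the pink square

(moved 5.6; next 4.9)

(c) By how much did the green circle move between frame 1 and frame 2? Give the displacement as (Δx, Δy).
(-0.2, -4.7)

The green circle was at (14.9, 14.9) in frame 1 and (14.7, 10.2) in frame 2.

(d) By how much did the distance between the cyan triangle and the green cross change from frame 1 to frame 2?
+1.7

Distance in frame 1: 3.1. Distance in frame 2: 4.8.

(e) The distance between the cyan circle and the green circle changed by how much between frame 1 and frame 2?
-3.0

Distance in frame 1: 7.9. Distance in frame 2: 4.9.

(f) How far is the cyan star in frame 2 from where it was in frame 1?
3.3

The cyan star moved from (11.8, 1.2) to (13.0, 4.3), a distance of √(1.2² + 3.1²) ≈ 3.3.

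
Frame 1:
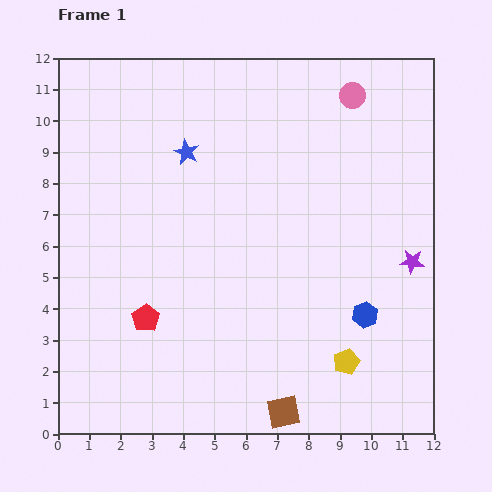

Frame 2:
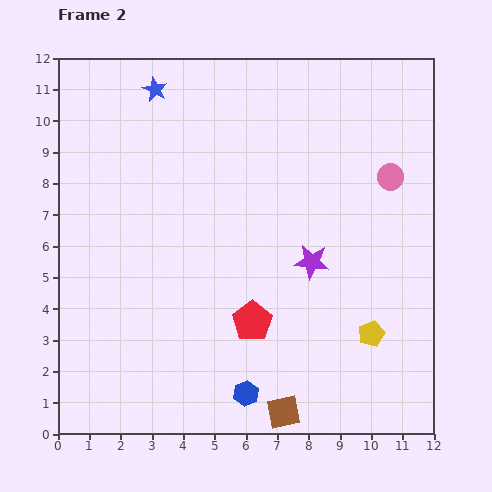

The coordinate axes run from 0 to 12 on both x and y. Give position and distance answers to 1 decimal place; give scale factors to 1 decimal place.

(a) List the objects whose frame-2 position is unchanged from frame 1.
the brown square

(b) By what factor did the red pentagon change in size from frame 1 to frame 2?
1.5×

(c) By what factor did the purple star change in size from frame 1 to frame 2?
1.4×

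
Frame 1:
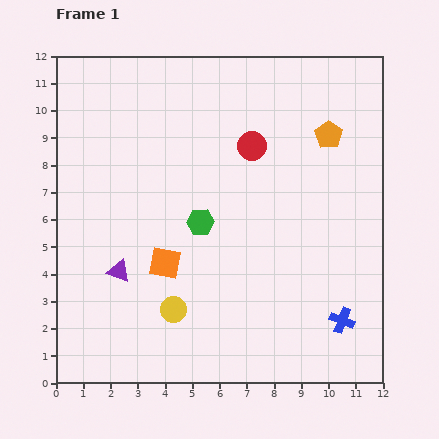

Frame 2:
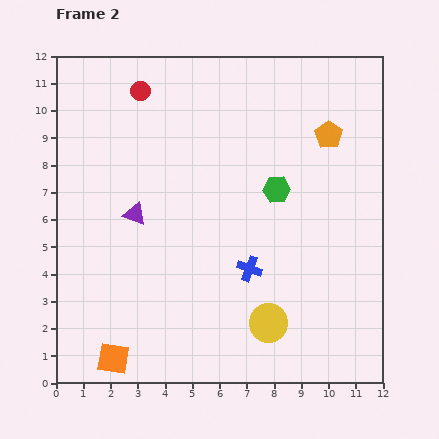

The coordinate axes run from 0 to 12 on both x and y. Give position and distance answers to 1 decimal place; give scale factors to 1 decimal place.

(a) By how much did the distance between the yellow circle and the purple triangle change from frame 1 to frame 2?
+3.9

Distance in frame 1: 2.4. Distance in frame 2: 6.3.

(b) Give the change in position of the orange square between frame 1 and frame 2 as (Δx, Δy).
(-1.9, -3.5)

The orange square was at (4.0, 4.4) in frame 1 and (2.1, 0.9) in frame 2.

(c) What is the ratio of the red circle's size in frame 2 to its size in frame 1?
0.7×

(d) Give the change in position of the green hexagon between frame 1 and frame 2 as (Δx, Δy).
(2.8, 1.2)

The green hexagon was at (5.3, 5.9) in frame 1 and (8.1, 7.1) in frame 2.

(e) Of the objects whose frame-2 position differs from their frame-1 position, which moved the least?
the purple triangle

(moved 2.2)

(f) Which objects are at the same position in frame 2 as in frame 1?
the orange pentagon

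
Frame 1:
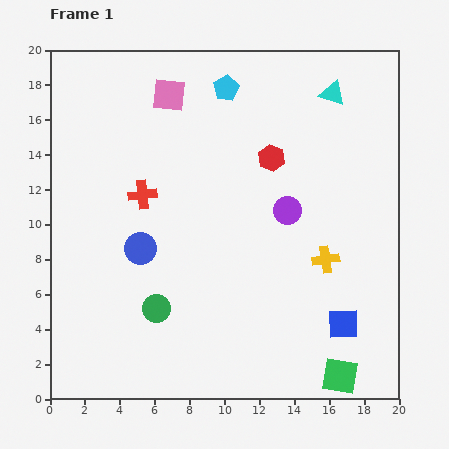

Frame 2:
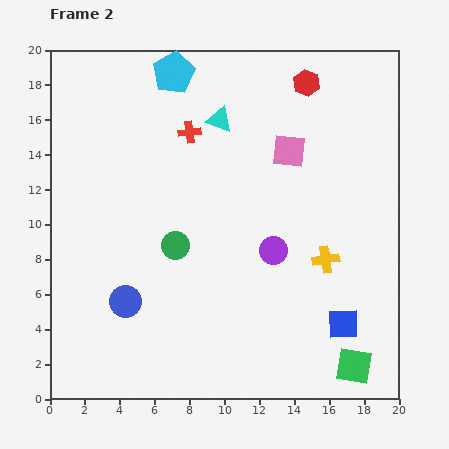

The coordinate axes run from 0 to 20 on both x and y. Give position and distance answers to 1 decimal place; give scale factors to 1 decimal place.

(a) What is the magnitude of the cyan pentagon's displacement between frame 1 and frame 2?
3.1

The cyan pentagon moved from (10.1, 17.8) to (7.1, 18.7), a distance of √(3.0² + 0.9²) ≈ 3.1.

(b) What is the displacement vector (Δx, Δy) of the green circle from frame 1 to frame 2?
(1.1, 3.6)

The green circle was at (6.1, 5.2) in frame 1 and (7.2, 8.8) in frame 2.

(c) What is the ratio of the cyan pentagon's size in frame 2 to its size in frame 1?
1.7×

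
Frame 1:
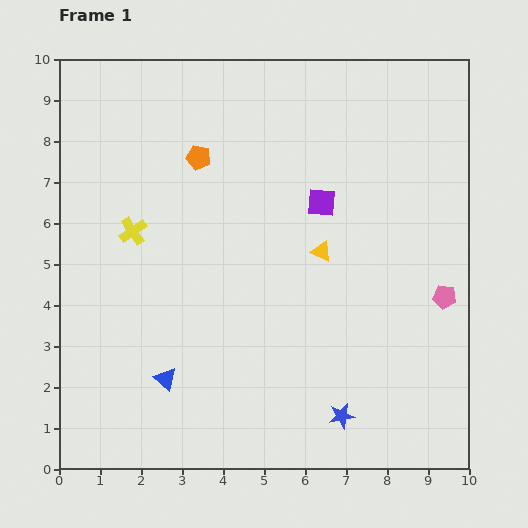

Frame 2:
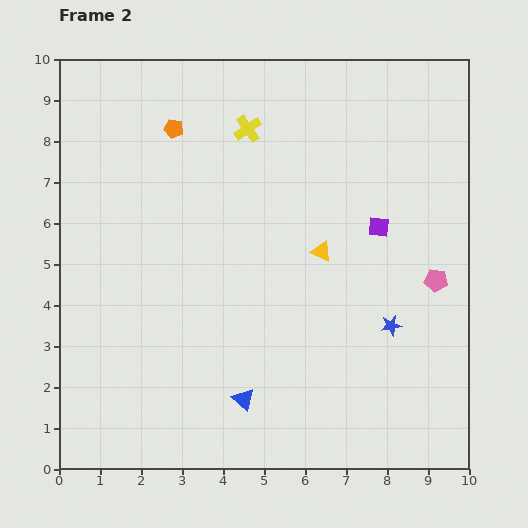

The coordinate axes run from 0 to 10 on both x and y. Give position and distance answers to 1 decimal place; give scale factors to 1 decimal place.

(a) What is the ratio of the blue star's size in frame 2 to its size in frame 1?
0.8×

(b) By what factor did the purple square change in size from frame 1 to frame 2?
0.7×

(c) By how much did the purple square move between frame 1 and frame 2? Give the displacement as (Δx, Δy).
(1.4, -0.6)

The purple square was at (6.4, 6.5) in frame 1 and (7.8, 5.9) in frame 2.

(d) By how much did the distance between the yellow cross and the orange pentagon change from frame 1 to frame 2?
-0.6

Distance in frame 1: 2.4. Distance in frame 2: 1.8.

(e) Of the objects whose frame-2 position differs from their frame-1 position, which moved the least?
the pink pentagon

(moved 0.4)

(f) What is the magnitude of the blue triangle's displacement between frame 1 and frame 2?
2.0

The blue triangle moved from (2.6, 2.2) to (4.5, 1.7), a distance of √(1.9² + 0.5²) ≈ 2.0.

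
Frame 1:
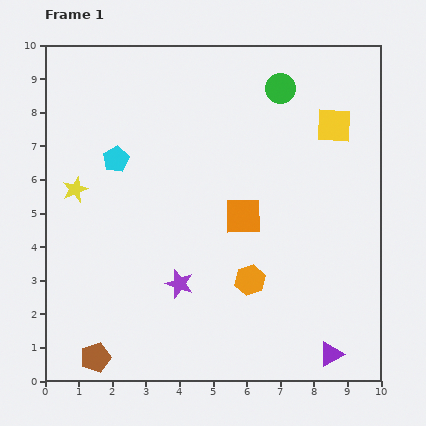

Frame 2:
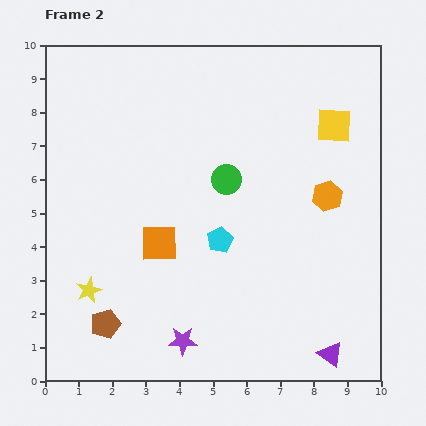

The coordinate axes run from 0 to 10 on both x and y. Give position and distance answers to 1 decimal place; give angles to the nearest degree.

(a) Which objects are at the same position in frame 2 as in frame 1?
the yellow square, the purple triangle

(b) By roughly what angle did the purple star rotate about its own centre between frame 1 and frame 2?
18° counter-clockwise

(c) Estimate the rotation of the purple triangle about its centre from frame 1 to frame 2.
52° counter-clockwise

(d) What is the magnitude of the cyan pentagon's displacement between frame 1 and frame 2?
3.9

The cyan pentagon moved from (2.1, 6.6) to (5.2, 4.2), a distance of √(3.1² + 2.4²) ≈ 3.9.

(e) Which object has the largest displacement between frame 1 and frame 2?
the cyan pentagon

(moved 3.9; next 3.4)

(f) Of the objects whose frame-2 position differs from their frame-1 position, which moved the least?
the brown pentagon

(moved 1.0)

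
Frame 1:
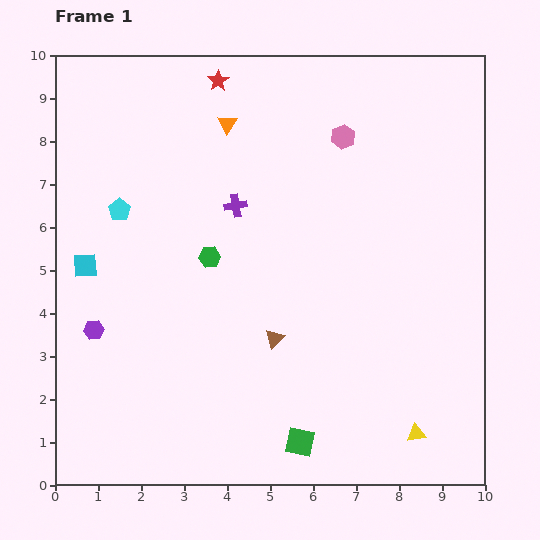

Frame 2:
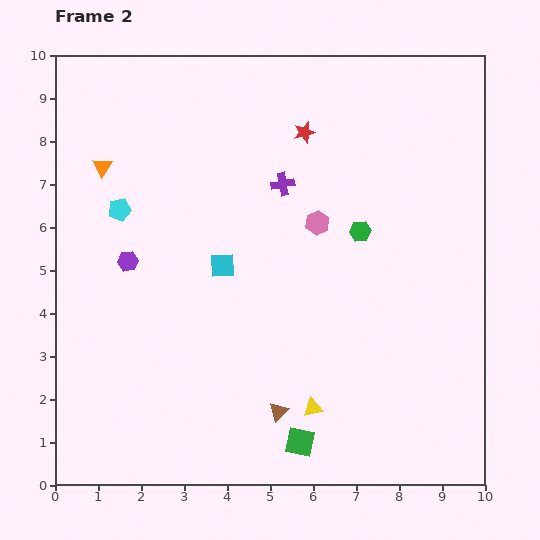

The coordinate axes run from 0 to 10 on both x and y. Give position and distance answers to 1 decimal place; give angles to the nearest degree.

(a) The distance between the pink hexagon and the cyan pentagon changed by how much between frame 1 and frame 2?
-0.9

Distance in frame 1: 5.5. Distance in frame 2: 4.6.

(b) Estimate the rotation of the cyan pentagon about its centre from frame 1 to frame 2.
23° clockwise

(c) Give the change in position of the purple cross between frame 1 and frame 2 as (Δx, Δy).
(1.1, 0.5)

The purple cross was at (4.2, 6.5) in frame 1 and (5.3, 7.0) in frame 2.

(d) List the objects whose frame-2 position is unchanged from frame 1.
the green square, the cyan pentagon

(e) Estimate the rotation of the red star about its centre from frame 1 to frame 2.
17° clockwise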